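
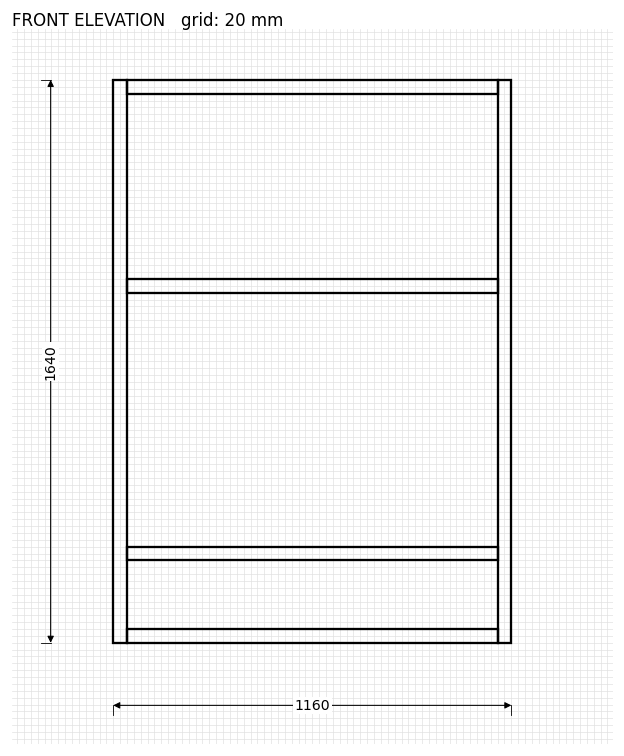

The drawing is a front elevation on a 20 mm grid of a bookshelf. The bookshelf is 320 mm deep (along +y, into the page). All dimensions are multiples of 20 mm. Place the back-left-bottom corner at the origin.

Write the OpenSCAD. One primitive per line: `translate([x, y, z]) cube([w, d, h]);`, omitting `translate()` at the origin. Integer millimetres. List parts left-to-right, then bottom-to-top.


cube([40, 320, 1640]);
translate([40, 0, 0]) cube([1080, 320, 40]);
translate([40, 0, 240]) cube([1080, 320, 40]);
translate([40, 0, 1020]) cube([1080, 320, 40]);
translate([40, 0, 1600]) cube([1080, 320, 40]);
translate([1120, 0, 0]) cube([40, 320, 1640]);


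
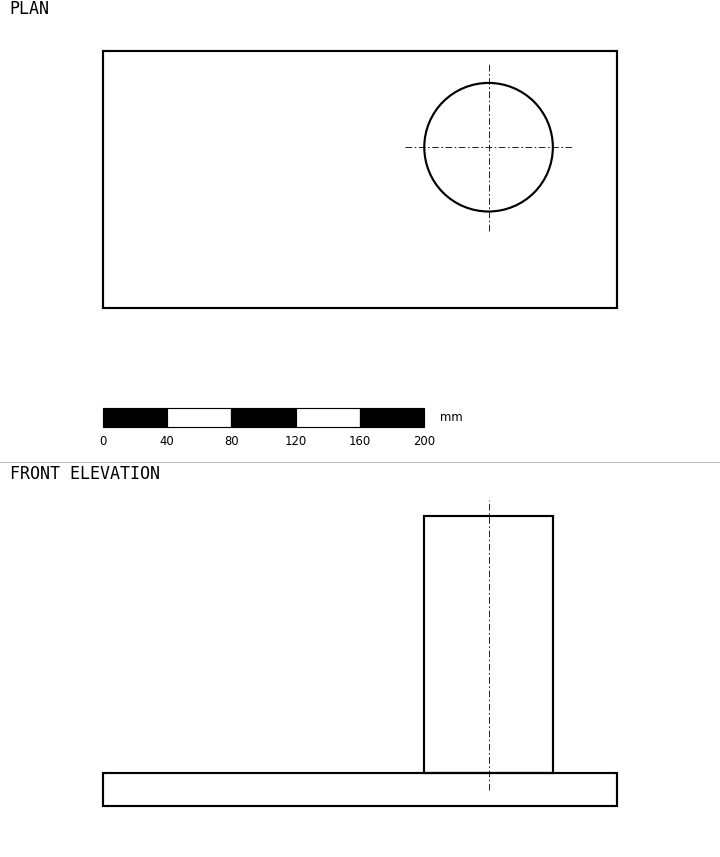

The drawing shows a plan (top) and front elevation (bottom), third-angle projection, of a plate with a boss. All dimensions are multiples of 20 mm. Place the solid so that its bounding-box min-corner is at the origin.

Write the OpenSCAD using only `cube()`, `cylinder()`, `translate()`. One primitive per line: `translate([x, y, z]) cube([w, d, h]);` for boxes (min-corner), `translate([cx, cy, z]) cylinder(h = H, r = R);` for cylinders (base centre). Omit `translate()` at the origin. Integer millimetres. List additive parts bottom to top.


cube([320, 160, 20]);
translate([240, 100, 20]) cylinder(h = 160, r = 40);


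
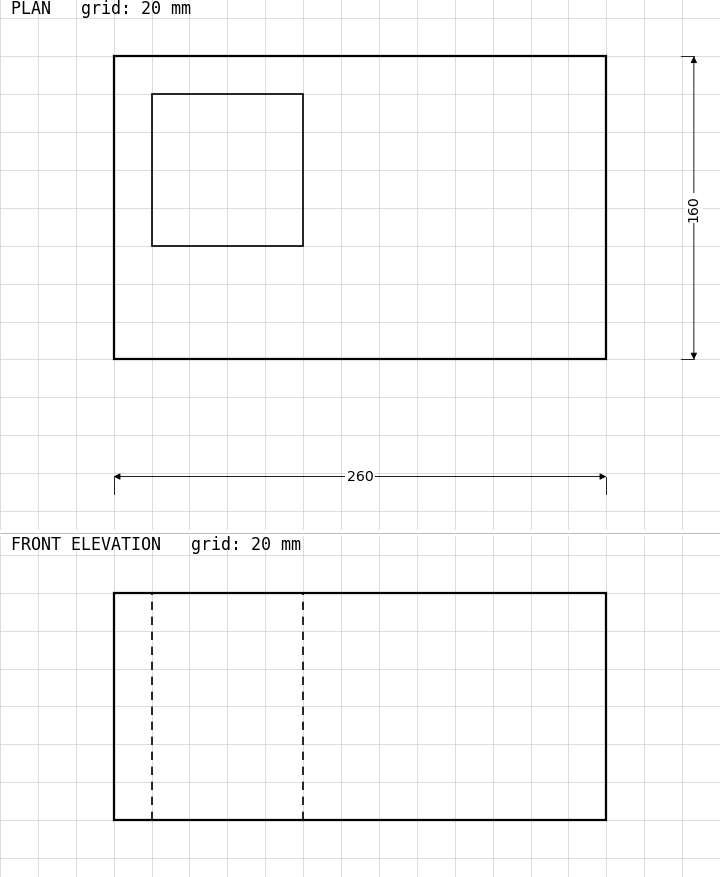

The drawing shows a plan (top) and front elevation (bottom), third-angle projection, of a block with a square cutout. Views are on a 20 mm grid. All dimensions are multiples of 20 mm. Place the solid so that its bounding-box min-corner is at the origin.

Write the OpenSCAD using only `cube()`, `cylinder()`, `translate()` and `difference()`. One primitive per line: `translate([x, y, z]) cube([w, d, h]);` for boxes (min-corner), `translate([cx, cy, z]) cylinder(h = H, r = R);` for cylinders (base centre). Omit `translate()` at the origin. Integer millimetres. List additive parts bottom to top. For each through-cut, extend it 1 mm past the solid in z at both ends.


difference() {
  cube([260, 160, 120]);
  translate([20, 60, -1]) cube([80, 80, 122]);
}


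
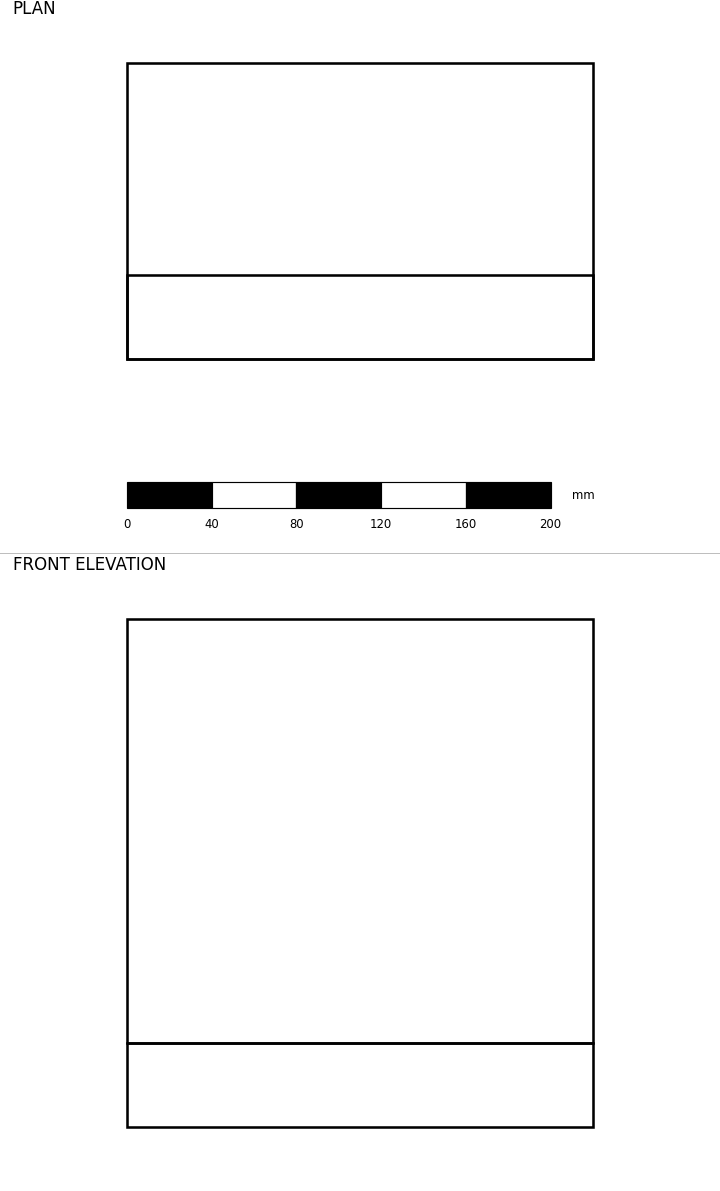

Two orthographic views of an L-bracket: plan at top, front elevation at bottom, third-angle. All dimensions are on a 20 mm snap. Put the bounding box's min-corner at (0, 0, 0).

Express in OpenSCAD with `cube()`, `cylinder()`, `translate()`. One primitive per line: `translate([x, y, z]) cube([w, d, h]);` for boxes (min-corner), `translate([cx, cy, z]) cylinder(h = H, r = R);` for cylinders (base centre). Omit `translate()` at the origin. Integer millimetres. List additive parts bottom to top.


cube([220, 140, 40]);
translate([0, 0, 40]) cube([220, 40, 200]);


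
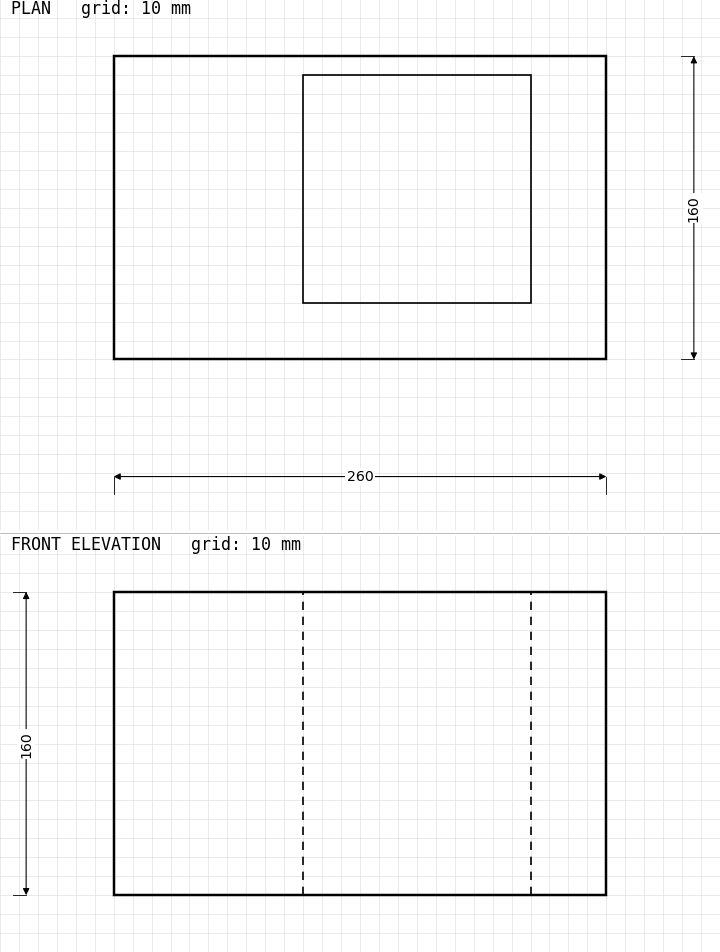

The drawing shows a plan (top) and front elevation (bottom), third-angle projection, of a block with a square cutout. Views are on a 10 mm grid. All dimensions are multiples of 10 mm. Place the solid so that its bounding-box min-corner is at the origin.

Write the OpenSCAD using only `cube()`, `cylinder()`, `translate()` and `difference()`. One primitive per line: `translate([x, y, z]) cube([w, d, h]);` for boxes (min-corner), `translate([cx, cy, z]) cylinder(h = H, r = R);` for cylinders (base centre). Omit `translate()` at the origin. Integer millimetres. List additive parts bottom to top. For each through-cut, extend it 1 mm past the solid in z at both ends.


difference() {
  cube([260, 160, 160]);
  translate([100, 30, -1]) cube([120, 120, 162]);
}


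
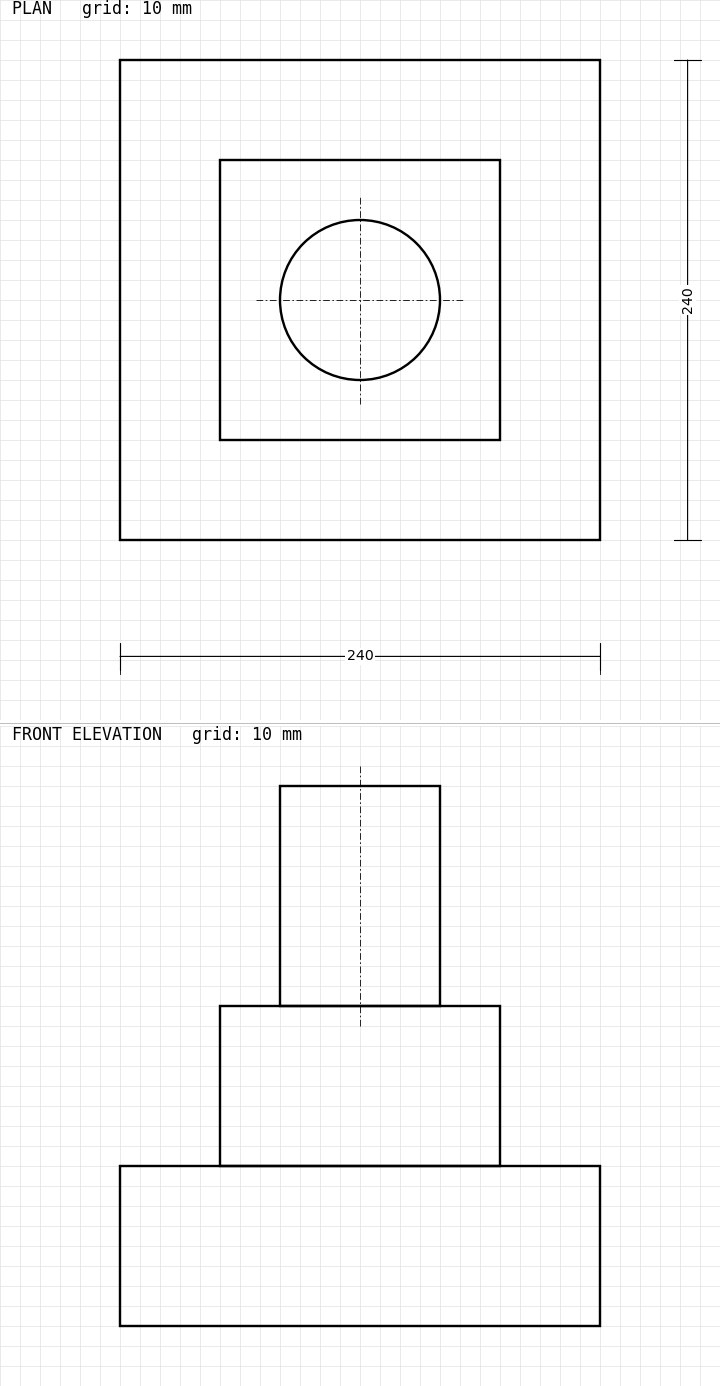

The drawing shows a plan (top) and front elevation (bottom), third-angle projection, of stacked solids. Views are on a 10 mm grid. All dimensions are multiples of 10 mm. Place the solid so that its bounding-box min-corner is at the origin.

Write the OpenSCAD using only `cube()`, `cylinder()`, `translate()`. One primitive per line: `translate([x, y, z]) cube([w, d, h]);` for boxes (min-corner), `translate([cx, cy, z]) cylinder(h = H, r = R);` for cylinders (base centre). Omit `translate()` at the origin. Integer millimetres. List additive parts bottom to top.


cube([240, 240, 80]);
translate([50, 50, 80]) cube([140, 140, 80]);
translate([120, 120, 160]) cylinder(h = 110, r = 40);


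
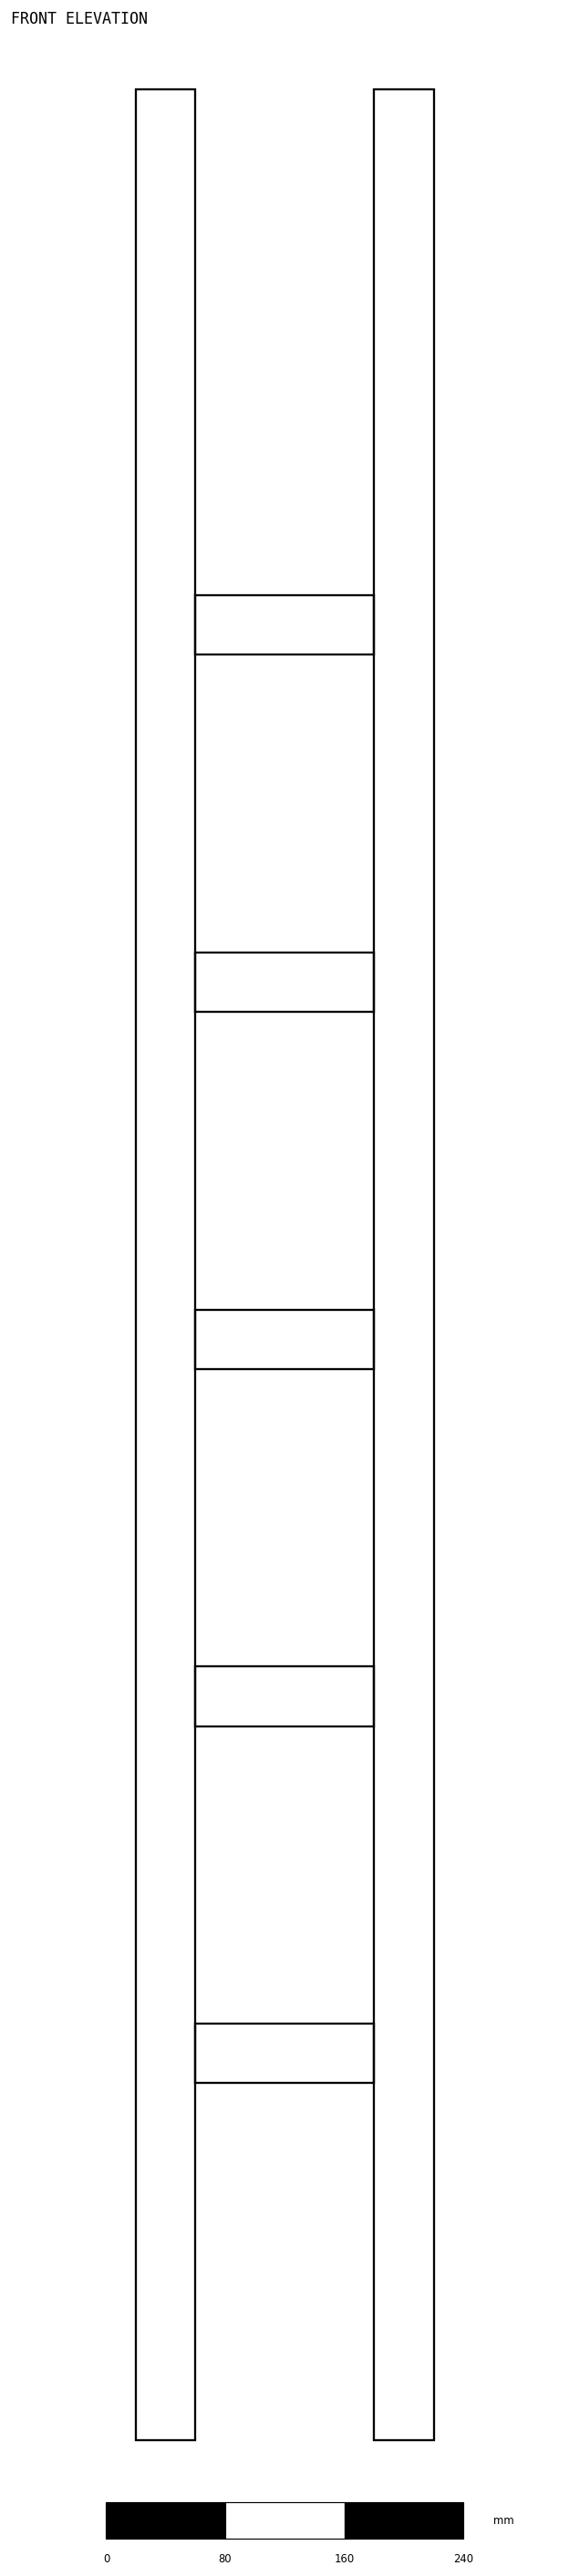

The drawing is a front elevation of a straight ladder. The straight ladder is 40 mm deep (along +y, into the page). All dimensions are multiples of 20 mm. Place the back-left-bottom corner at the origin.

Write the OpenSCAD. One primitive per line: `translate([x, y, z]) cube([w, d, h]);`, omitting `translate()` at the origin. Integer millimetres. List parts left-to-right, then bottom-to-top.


cube([40, 40, 1580]);
translate([40, 0, 240]) cube([120, 40, 40]);
translate([40, 0, 480]) cube([120, 40, 40]);
translate([40, 0, 720]) cube([120, 40, 40]);
translate([40, 0, 960]) cube([120, 40, 40]);
translate([40, 0, 1200]) cube([120, 40, 40]);
translate([160, 0, 0]) cube([40, 40, 1580]);


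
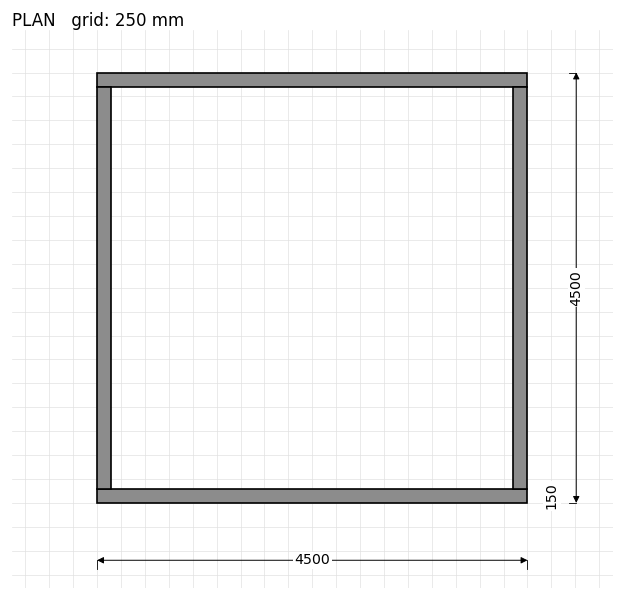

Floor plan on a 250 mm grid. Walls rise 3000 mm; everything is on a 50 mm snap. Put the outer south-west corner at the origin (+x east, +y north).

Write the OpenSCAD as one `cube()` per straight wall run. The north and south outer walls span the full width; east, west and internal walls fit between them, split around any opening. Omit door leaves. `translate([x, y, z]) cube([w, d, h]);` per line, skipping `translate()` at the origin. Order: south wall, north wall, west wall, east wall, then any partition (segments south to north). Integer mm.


cube([4500, 150, 3000]);
translate([0, 4350, 0]) cube([4500, 150, 3000]);
translate([0, 150, 0]) cube([150, 4200, 3000]);
translate([4350, 150, 0]) cube([150, 4200, 3000]);


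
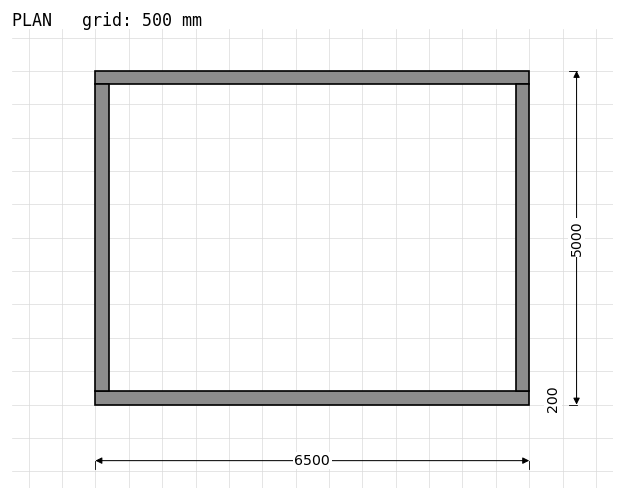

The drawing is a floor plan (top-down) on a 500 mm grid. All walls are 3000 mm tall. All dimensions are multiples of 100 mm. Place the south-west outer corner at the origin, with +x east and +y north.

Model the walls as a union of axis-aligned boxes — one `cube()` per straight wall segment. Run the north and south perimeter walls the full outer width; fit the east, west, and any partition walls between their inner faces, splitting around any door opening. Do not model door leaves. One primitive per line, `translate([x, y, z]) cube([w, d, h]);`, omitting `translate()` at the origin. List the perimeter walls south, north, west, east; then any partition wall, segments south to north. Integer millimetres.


cube([6500, 200, 3000]);
translate([0, 4800, 0]) cube([6500, 200, 3000]);
translate([0, 200, 0]) cube([200, 4600, 3000]);
translate([6300, 200, 0]) cube([200, 4600, 3000]);


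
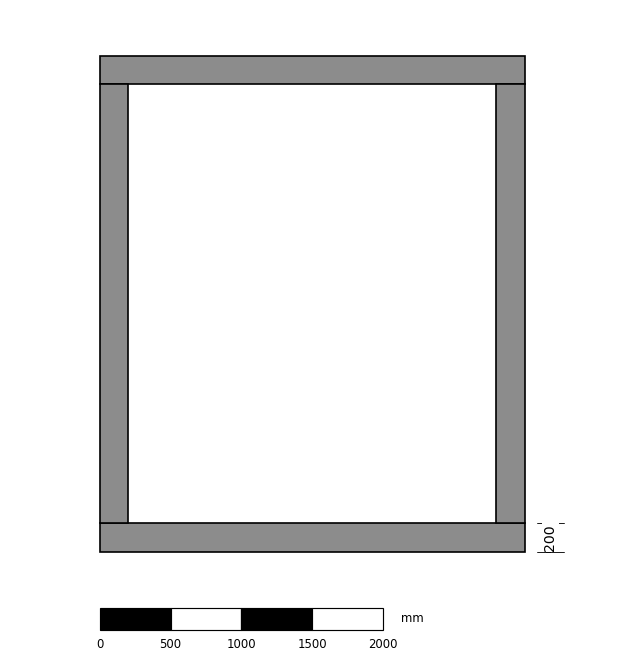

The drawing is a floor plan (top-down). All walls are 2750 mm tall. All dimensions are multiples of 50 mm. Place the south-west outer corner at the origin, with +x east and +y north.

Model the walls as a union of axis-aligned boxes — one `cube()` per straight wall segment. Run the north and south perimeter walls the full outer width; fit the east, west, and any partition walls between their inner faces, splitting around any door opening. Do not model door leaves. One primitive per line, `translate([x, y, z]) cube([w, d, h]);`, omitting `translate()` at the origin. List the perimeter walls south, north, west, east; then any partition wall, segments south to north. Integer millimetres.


cube([3000, 200, 2750]);
translate([0, 3300, 0]) cube([3000, 200, 2750]);
translate([0, 200, 0]) cube([200, 3100, 2750]);
translate([2800, 200, 0]) cube([200, 3100, 2750]);


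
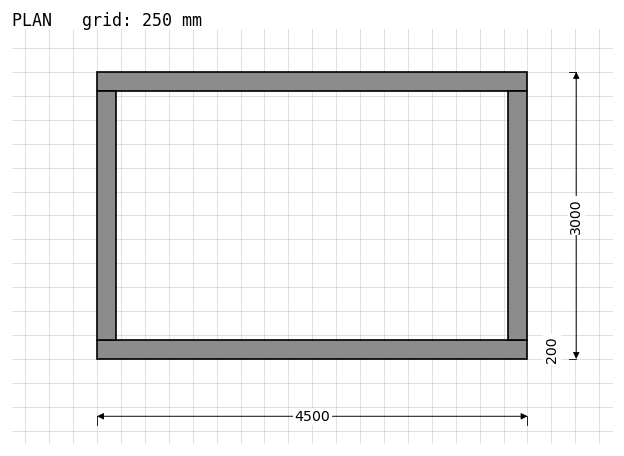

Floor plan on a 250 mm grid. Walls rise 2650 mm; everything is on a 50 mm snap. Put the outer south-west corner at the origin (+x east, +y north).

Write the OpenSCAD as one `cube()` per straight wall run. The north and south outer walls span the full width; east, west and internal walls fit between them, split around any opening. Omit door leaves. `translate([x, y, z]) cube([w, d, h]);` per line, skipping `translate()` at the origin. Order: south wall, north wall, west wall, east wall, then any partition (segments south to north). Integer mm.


cube([4500, 200, 2650]);
translate([0, 2800, 0]) cube([4500, 200, 2650]);
translate([0, 200, 0]) cube([200, 2600, 2650]);
translate([4300, 200, 0]) cube([200, 2600, 2650]);


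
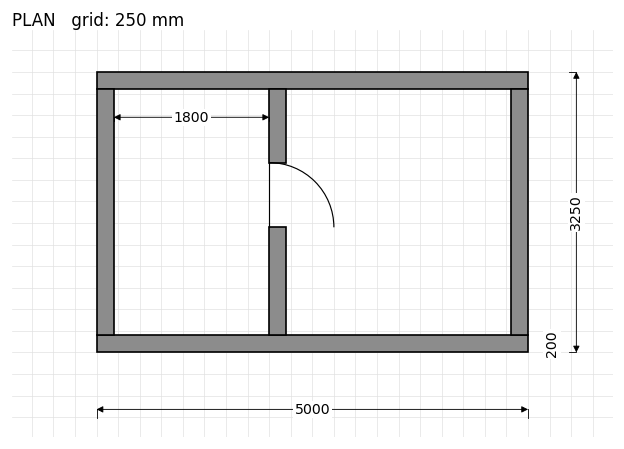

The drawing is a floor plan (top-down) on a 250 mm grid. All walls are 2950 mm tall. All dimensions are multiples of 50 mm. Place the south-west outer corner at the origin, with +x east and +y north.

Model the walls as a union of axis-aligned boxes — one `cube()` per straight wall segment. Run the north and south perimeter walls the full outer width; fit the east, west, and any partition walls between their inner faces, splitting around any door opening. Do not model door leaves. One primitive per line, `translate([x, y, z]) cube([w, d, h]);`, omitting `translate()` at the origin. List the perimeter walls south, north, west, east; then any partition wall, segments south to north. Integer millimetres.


cube([5000, 200, 2950]);
translate([0, 3050, 0]) cube([5000, 200, 2950]);
translate([0, 200, 0]) cube([200, 2850, 2950]);
translate([4800, 200, 0]) cube([200, 2850, 2950]);
translate([2000, 200, 0]) cube([200, 1250, 2950]);
translate([2000, 2200, 0]) cube([200, 850, 2950]);


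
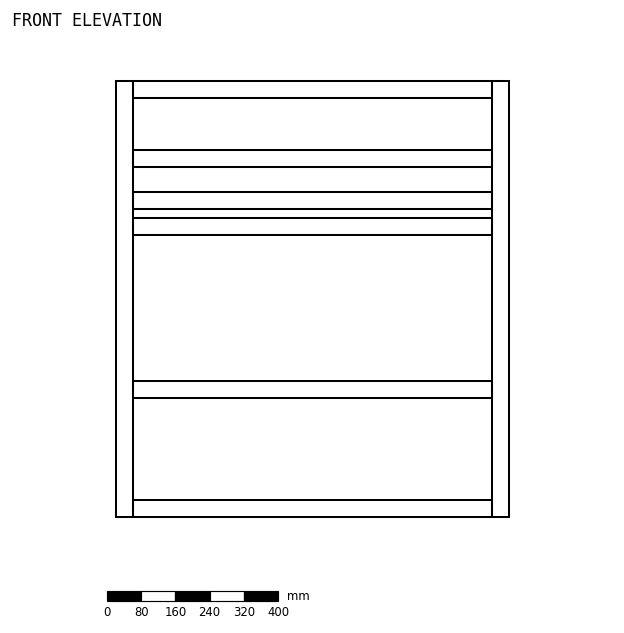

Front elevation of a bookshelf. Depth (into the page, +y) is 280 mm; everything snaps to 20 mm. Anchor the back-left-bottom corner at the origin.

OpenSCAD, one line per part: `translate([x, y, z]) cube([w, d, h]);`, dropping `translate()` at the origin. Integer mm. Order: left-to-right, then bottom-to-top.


cube([40, 280, 1020]);
translate([40, 0, 0]) cube([840, 280, 40]);
translate([40, 0, 280]) cube([840, 280, 40]);
translate([40, 0, 660]) cube([840, 280, 40]);
translate([40, 0, 720]) cube([840, 280, 40]);
translate([40, 0, 820]) cube([840, 280, 40]);
translate([40, 0, 980]) cube([840, 280, 40]);
translate([880, 0, 0]) cube([40, 280, 1020]);


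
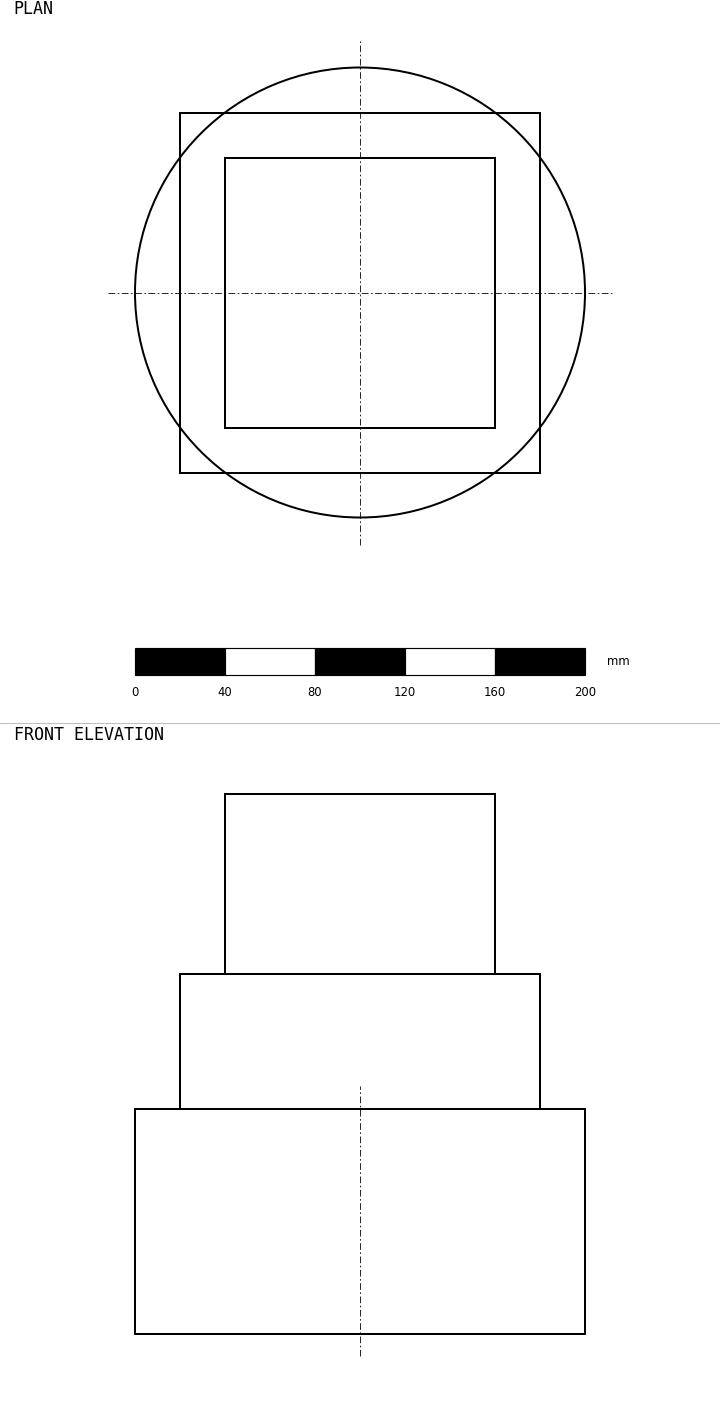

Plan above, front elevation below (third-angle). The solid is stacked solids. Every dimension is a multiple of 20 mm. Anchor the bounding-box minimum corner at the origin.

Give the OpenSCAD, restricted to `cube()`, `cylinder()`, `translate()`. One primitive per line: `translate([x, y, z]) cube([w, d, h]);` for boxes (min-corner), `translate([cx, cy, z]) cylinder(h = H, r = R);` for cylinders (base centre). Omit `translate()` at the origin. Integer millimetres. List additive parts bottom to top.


translate([100, 100, 0]) cylinder(h = 100, r = 100);
translate([20, 20, 100]) cube([160, 160, 60]);
translate([40, 40, 160]) cube([120, 120, 80]);


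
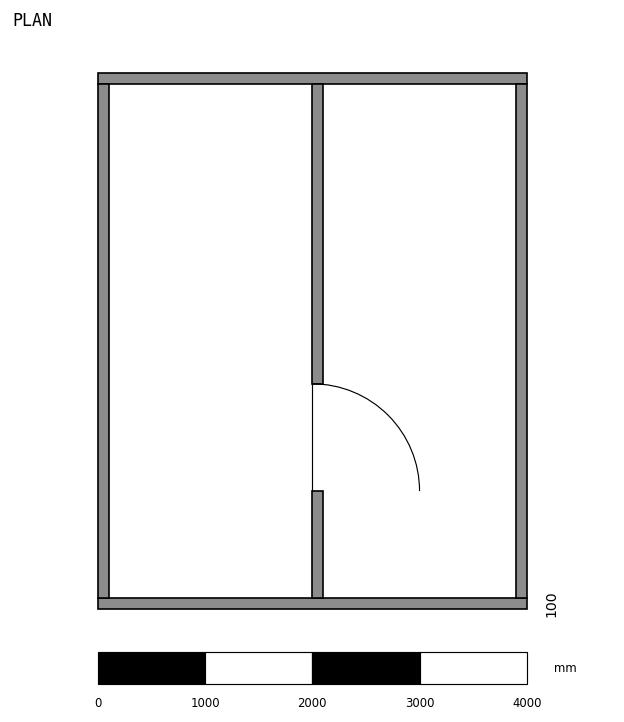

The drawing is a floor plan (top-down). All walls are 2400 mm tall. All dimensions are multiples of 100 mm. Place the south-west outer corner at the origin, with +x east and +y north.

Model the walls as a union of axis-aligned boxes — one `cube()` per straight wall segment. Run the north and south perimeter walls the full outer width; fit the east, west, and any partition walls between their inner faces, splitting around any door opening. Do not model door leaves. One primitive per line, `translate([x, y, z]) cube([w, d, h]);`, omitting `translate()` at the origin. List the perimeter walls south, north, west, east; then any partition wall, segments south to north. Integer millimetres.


cube([4000, 100, 2400]);
translate([0, 4900, 0]) cube([4000, 100, 2400]);
translate([0, 100, 0]) cube([100, 4800, 2400]);
translate([3900, 100, 0]) cube([100, 4800, 2400]);
translate([2000, 100, 0]) cube([100, 1000, 2400]);
translate([2000, 2100, 0]) cube([100, 2800, 2400]);


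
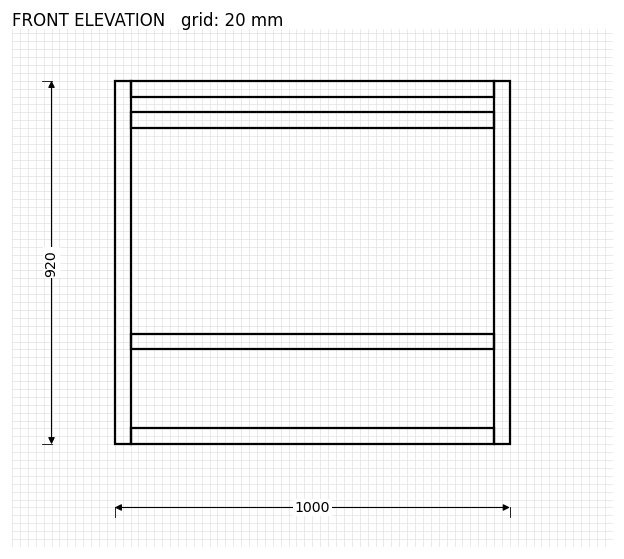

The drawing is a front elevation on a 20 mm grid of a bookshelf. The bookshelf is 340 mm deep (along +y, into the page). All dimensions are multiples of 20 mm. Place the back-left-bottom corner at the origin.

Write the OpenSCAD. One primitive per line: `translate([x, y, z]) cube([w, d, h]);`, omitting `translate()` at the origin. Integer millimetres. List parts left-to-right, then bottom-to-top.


cube([40, 340, 920]);
translate([40, 0, 0]) cube([920, 340, 40]);
translate([40, 0, 240]) cube([920, 340, 40]);
translate([40, 0, 800]) cube([920, 340, 40]);
translate([40, 0, 880]) cube([920, 340, 40]);
translate([960, 0, 0]) cube([40, 340, 920]);


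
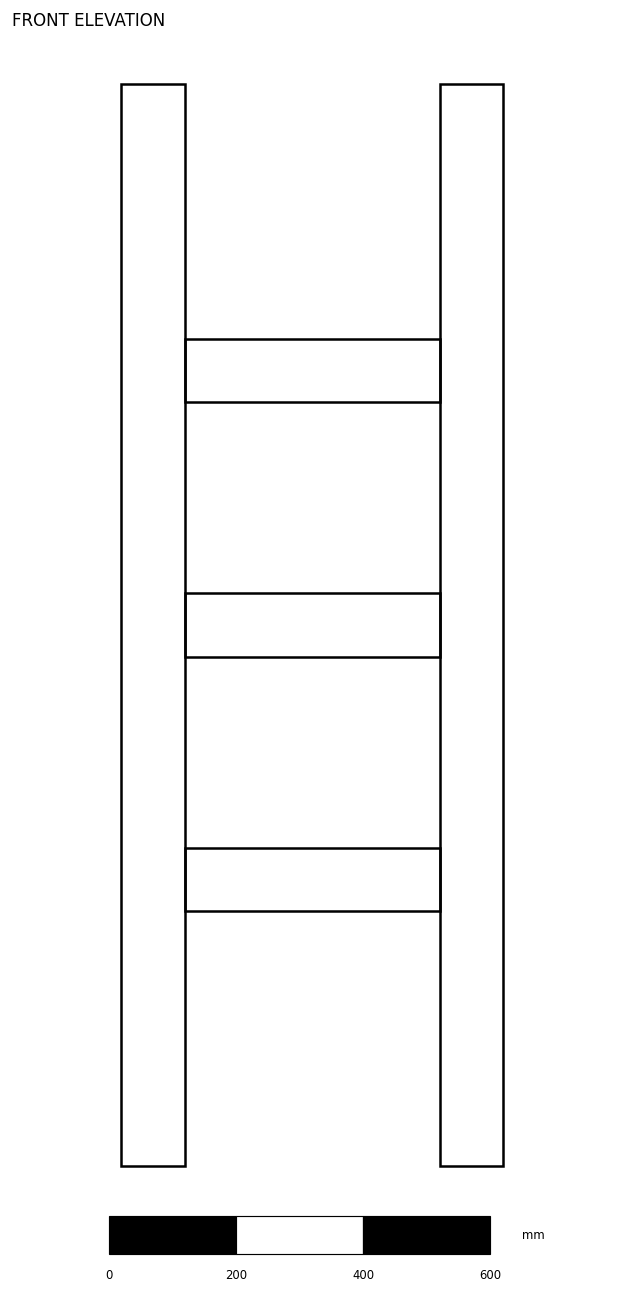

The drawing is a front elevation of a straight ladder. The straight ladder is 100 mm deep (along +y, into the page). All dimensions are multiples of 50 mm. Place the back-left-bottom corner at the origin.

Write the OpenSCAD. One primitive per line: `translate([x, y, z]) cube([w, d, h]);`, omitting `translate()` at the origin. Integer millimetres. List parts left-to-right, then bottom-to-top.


cube([100, 100, 1700]);
translate([100, 0, 400]) cube([400, 100, 100]);
translate([100, 0, 800]) cube([400, 100, 100]);
translate([100, 0, 1200]) cube([400, 100, 100]);
translate([500, 0, 0]) cube([100, 100, 1700]);


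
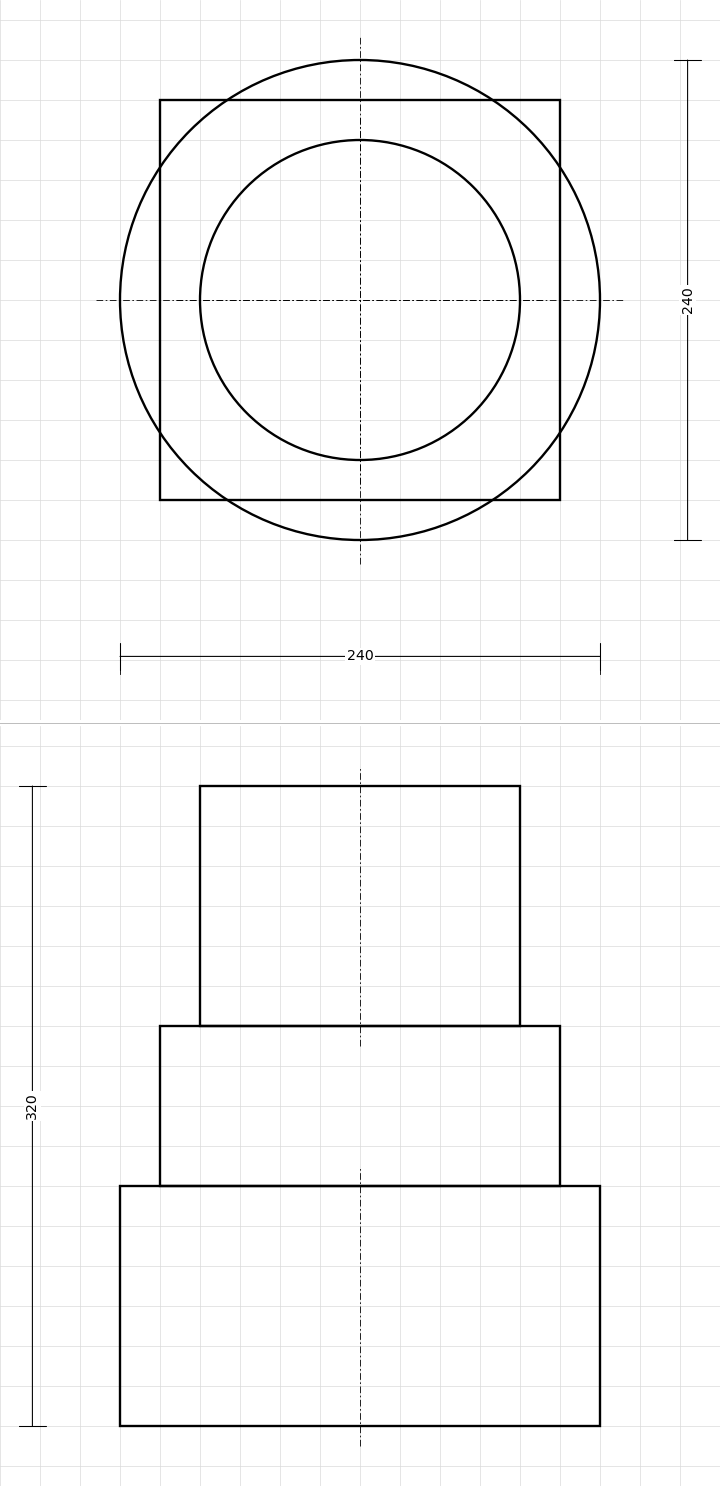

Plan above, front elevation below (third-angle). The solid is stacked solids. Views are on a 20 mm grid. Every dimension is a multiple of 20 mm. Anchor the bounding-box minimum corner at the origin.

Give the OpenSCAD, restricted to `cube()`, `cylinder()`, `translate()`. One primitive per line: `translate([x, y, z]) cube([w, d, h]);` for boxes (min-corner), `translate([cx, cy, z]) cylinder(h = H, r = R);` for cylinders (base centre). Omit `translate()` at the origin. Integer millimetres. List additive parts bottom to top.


translate([120, 120, 0]) cylinder(h = 120, r = 120);
translate([20, 20, 120]) cube([200, 200, 80]);
translate([120, 120, 200]) cylinder(h = 120, r = 80);


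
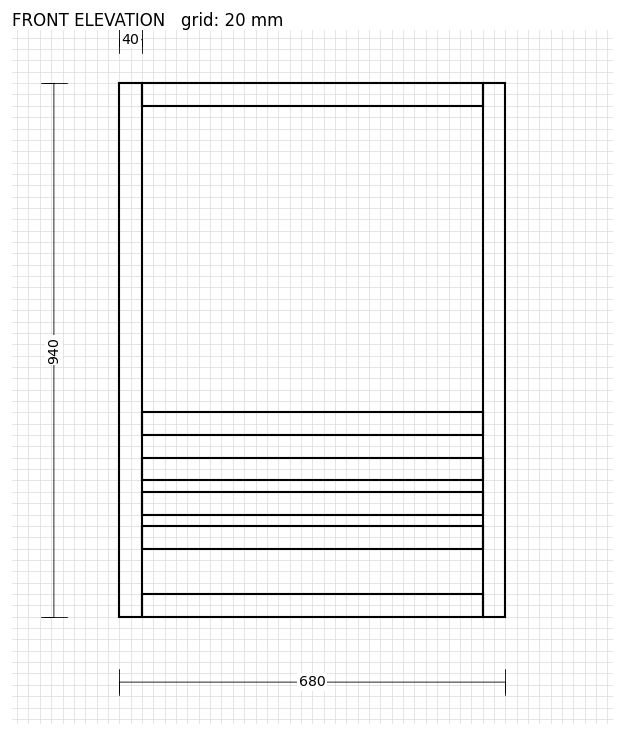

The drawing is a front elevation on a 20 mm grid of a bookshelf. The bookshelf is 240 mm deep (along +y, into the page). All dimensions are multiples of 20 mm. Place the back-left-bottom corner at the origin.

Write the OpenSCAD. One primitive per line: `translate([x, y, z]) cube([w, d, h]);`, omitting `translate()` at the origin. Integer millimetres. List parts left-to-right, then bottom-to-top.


cube([40, 240, 940]);
translate([40, 0, 0]) cube([600, 240, 40]);
translate([40, 0, 120]) cube([600, 240, 40]);
translate([40, 0, 180]) cube([600, 240, 40]);
translate([40, 0, 240]) cube([600, 240, 40]);
translate([40, 0, 320]) cube([600, 240, 40]);
translate([40, 0, 900]) cube([600, 240, 40]);
translate([640, 0, 0]) cube([40, 240, 940]);


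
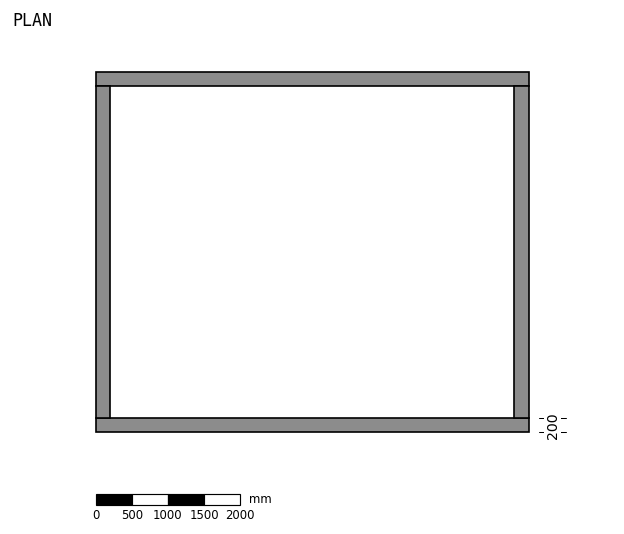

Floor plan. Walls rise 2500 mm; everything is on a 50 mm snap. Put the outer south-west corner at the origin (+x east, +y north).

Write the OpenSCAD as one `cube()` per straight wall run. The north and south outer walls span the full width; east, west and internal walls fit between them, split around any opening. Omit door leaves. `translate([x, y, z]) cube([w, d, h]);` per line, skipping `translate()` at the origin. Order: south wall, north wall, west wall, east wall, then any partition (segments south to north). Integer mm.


cube([6000, 200, 2500]);
translate([0, 4800, 0]) cube([6000, 200, 2500]);
translate([0, 200, 0]) cube([200, 4600, 2500]);
translate([5800, 200, 0]) cube([200, 4600, 2500]);


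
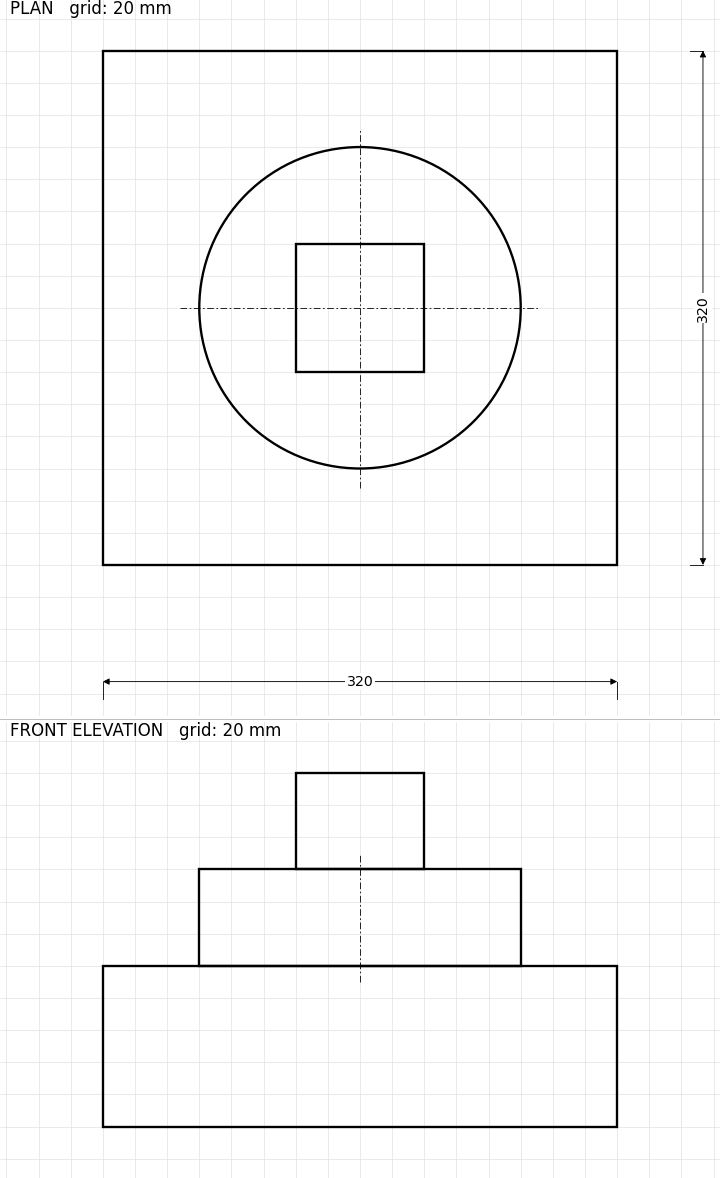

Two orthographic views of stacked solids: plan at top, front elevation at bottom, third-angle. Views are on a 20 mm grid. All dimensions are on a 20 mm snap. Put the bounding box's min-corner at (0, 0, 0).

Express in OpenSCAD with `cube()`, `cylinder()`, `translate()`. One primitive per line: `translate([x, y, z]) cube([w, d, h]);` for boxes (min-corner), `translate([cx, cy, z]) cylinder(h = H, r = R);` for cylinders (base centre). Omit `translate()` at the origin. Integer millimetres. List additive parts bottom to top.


cube([320, 320, 100]);
translate([160, 160, 100]) cylinder(h = 60, r = 100);
translate([120, 120, 160]) cube([80, 80, 60]);


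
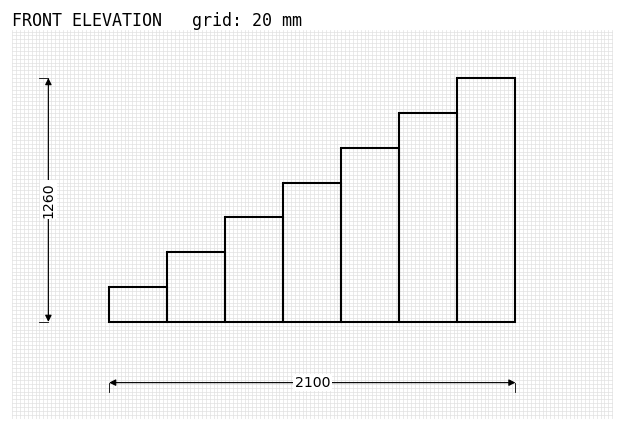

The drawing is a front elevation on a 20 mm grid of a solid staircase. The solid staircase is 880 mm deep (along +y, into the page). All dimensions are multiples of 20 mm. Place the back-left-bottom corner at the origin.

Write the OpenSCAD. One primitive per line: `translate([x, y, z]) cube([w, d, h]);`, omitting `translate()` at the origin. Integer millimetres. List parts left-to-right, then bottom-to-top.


cube([300, 880, 180]);
translate([300, 0, 0]) cube([300, 880, 360]);
translate([600, 0, 0]) cube([300, 880, 540]);
translate([900, 0, 0]) cube([300, 880, 720]);
translate([1200, 0, 0]) cube([300, 880, 900]);
translate([1500, 0, 0]) cube([300, 880, 1080]);
translate([1800, 0, 0]) cube([300, 880, 1260]);


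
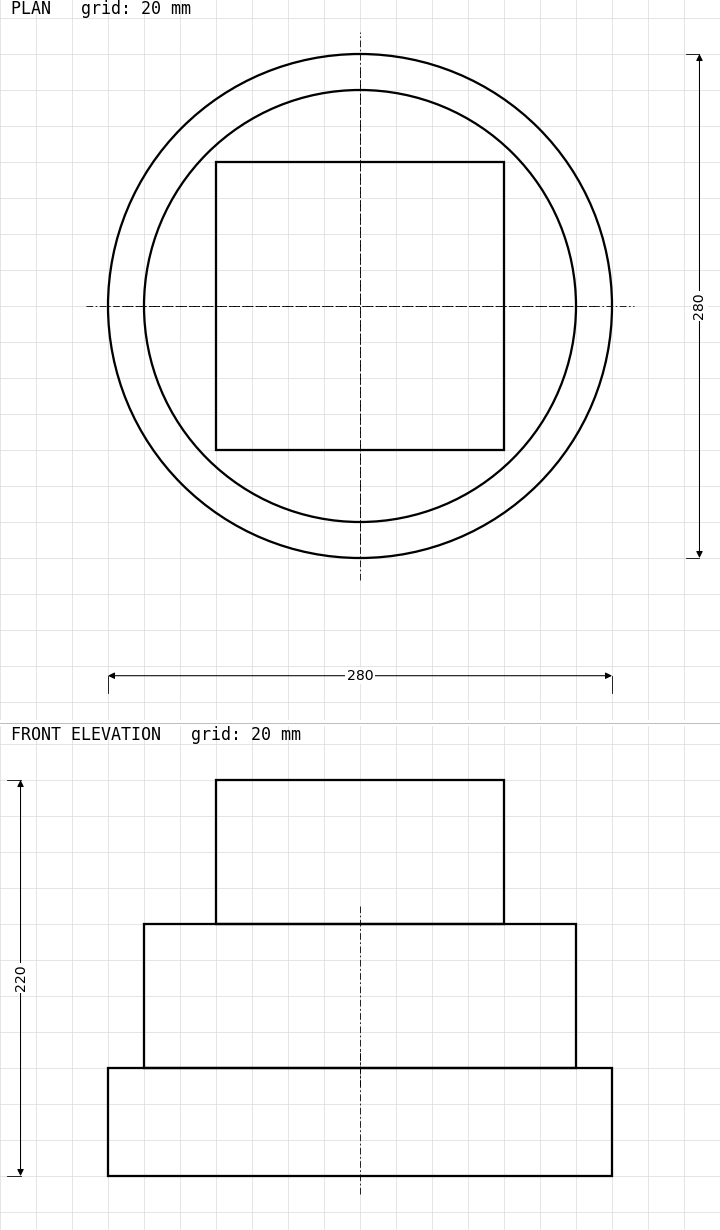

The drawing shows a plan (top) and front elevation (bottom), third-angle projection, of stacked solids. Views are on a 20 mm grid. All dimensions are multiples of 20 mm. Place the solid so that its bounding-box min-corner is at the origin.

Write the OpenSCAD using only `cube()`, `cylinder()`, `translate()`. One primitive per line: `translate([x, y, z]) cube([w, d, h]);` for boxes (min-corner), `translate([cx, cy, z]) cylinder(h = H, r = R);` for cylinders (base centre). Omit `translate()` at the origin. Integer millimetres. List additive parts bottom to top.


translate([140, 140, 0]) cylinder(h = 60, r = 140);
translate([140, 140, 60]) cylinder(h = 80, r = 120);
translate([60, 60, 140]) cube([160, 160, 80]);


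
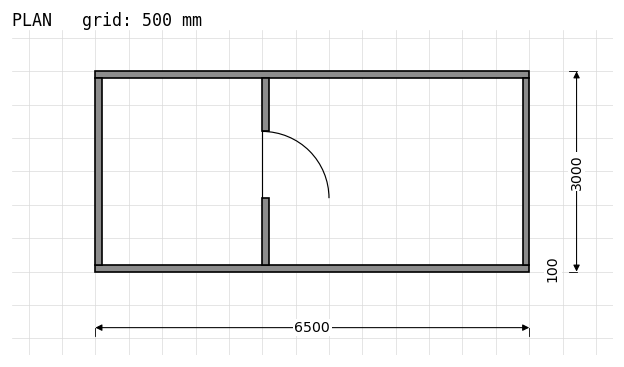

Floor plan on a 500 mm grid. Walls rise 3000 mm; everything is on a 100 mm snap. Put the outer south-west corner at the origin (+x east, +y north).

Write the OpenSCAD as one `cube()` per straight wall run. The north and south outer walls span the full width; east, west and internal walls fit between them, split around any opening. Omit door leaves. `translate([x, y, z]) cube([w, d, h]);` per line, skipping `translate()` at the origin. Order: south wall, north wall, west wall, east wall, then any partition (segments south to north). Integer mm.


cube([6500, 100, 3000]);
translate([0, 2900, 0]) cube([6500, 100, 3000]);
translate([0, 100, 0]) cube([100, 2800, 3000]);
translate([6400, 100, 0]) cube([100, 2800, 3000]);
translate([2500, 100, 0]) cube([100, 1000, 3000]);
translate([2500, 2100, 0]) cube([100, 800, 3000]);


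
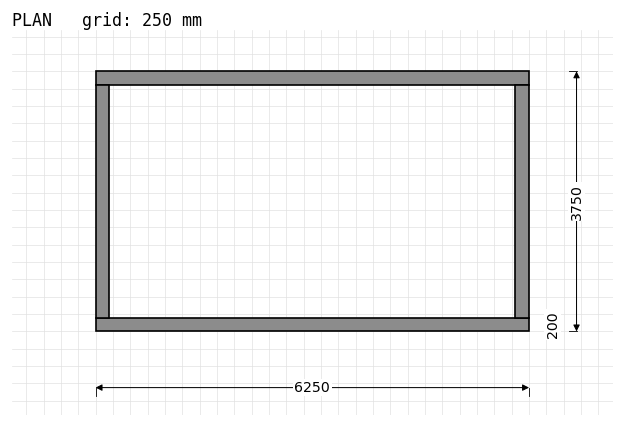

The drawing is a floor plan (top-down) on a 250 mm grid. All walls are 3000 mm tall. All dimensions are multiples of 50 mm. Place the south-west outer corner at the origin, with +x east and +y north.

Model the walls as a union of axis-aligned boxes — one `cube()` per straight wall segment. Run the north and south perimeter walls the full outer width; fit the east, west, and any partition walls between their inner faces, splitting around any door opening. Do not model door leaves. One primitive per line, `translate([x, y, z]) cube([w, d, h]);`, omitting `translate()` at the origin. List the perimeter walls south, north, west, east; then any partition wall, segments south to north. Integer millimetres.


cube([6250, 200, 3000]);
translate([0, 3550, 0]) cube([6250, 200, 3000]);
translate([0, 200, 0]) cube([200, 3350, 3000]);
translate([6050, 200, 0]) cube([200, 3350, 3000]);


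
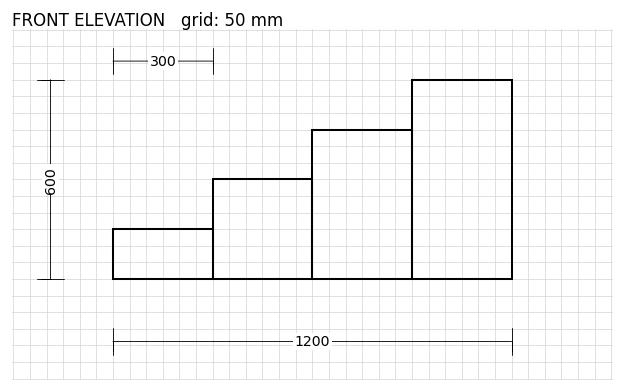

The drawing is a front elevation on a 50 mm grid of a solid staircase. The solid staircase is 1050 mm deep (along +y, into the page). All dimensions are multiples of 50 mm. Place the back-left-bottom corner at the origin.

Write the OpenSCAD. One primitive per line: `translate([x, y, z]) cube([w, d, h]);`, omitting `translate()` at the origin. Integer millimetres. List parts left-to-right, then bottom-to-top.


cube([300, 1050, 150]);
translate([300, 0, 0]) cube([300, 1050, 300]);
translate([600, 0, 0]) cube([300, 1050, 450]);
translate([900, 0, 0]) cube([300, 1050, 600]);


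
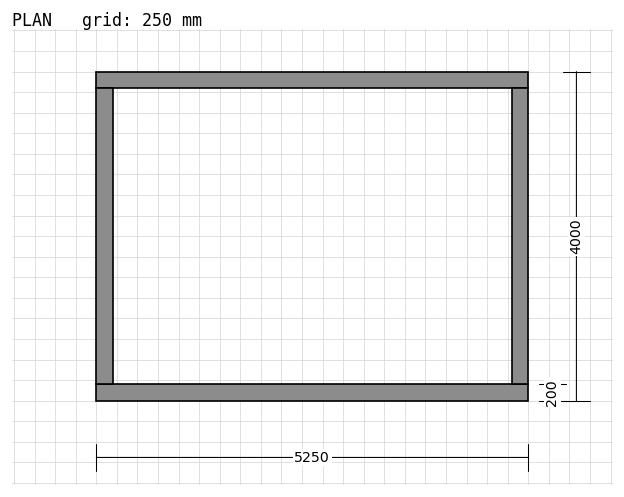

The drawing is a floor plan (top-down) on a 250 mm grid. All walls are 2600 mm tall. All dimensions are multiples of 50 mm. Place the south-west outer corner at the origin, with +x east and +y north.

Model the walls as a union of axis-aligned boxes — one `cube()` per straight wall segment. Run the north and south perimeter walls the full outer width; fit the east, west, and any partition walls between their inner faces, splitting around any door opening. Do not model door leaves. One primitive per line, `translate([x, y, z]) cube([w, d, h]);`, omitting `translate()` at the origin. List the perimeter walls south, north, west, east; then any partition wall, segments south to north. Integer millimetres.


cube([5250, 200, 2600]);
translate([0, 3800, 0]) cube([5250, 200, 2600]);
translate([0, 200, 0]) cube([200, 3600, 2600]);
translate([5050, 200, 0]) cube([200, 3600, 2600]);


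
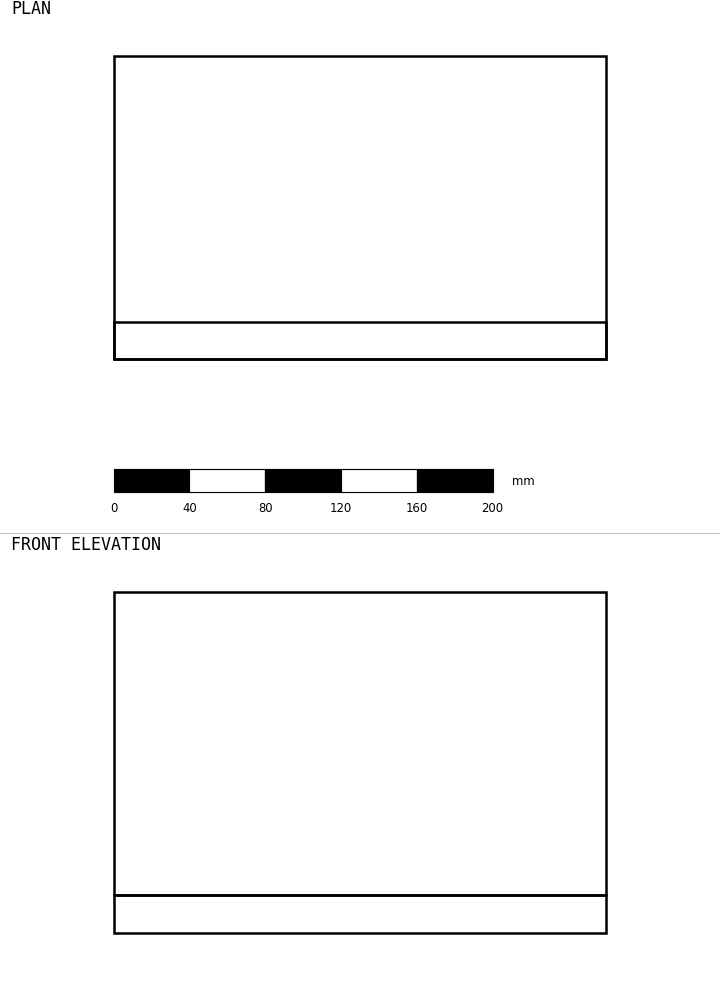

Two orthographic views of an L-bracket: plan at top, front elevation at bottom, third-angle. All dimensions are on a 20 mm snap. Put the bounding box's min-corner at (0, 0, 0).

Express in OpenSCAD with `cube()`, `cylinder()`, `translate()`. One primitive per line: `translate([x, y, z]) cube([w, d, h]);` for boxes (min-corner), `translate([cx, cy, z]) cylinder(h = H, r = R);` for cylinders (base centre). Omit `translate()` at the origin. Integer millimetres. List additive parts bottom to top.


cube([260, 160, 20]);
translate([0, 0, 20]) cube([260, 20, 160]);


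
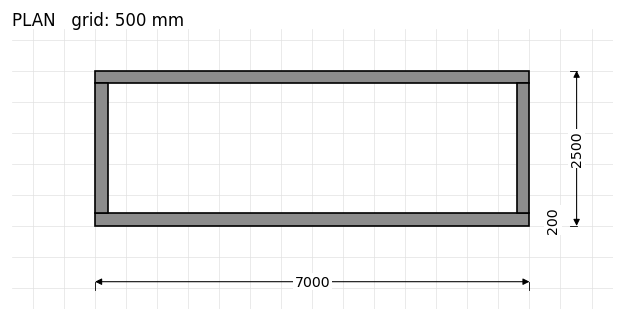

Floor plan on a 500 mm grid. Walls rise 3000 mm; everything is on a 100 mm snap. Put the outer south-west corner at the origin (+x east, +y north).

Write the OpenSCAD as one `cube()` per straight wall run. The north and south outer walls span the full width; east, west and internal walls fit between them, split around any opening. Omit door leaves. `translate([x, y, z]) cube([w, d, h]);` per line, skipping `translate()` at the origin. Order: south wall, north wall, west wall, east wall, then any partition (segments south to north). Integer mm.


cube([7000, 200, 3000]);
translate([0, 2300, 0]) cube([7000, 200, 3000]);
translate([0, 200, 0]) cube([200, 2100, 3000]);
translate([6800, 200, 0]) cube([200, 2100, 3000]);


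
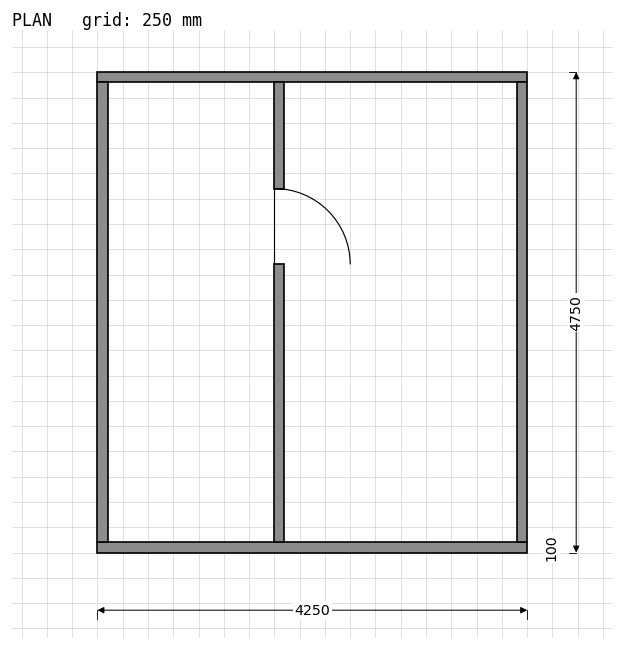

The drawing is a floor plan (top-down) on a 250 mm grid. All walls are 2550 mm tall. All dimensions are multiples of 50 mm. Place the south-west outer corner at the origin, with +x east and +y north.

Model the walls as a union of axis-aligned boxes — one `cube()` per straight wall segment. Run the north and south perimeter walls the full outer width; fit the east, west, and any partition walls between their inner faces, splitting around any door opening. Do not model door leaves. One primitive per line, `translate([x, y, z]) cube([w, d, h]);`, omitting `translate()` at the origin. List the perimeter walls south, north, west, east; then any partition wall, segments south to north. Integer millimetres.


cube([4250, 100, 2550]);
translate([0, 4650, 0]) cube([4250, 100, 2550]);
translate([0, 100, 0]) cube([100, 4550, 2550]);
translate([4150, 100, 0]) cube([100, 4550, 2550]);
translate([1750, 100, 0]) cube([100, 2750, 2550]);
translate([1750, 3600, 0]) cube([100, 1050, 2550]);


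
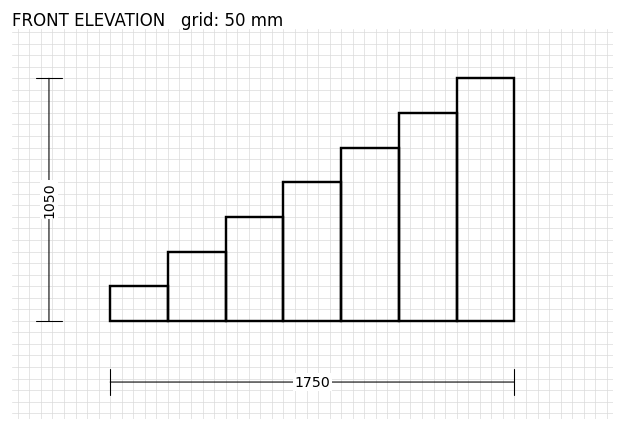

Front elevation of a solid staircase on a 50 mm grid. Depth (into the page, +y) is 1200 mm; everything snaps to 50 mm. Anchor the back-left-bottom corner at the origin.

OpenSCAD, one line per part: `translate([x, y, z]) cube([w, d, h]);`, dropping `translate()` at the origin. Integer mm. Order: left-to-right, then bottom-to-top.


cube([250, 1200, 150]);
translate([250, 0, 0]) cube([250, 1200, 300]);
translate([500, 0, 0]) cube([250, 1200, 450]);
translate([750, 0, 0]) cube([250, 1200, 600]);
translate([1000, 0, 0]) cube([250, 1200, 750]);
translate([1250, 0, 0]) cube([250, 1200, 900]);
translate([1500, 0, 0]) cube([250, 1200, 1050]);


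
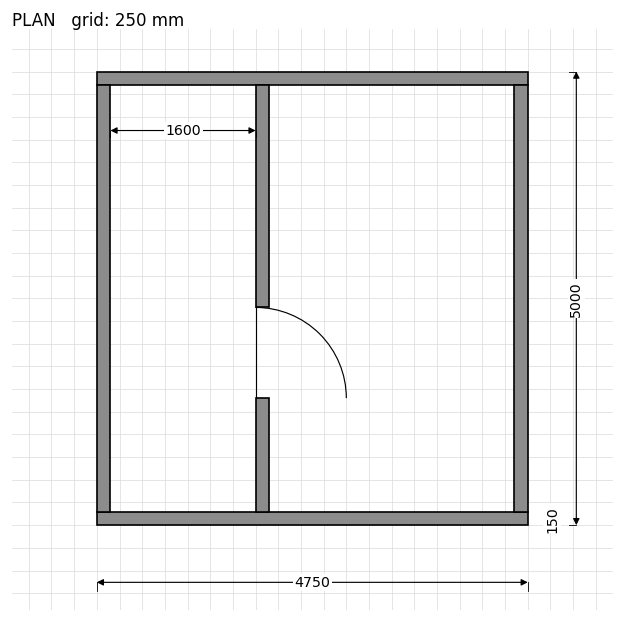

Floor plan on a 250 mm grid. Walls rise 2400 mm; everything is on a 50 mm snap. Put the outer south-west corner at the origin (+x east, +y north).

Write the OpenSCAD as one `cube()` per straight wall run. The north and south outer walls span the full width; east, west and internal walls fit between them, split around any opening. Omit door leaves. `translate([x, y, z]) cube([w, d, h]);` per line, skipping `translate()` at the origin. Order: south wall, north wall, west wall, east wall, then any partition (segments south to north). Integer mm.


cube([4750, 150, 2400]);
translate([0, 4850, 0]) cube([4750, 150, 2400]);
translate([0, 150, 0]) cube([150, 4700, 2400]);
translate([4600, 150, 0]) cube([150, 4700, 2400]);
translate([1750, 150, 0]) cube([150, 1250, 2400]);
translate([1750, 2400, 0]) cube([150, 2450, 2400]);


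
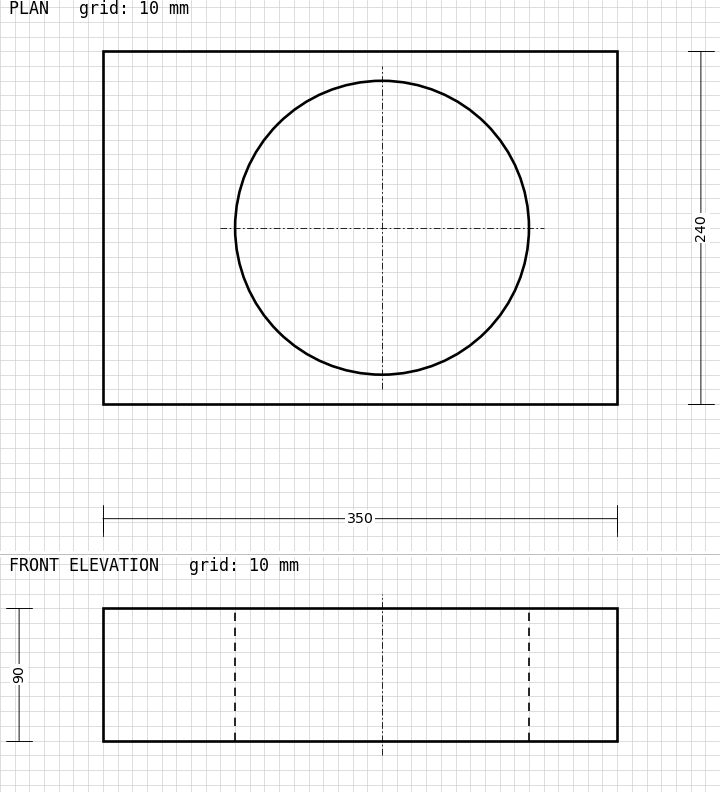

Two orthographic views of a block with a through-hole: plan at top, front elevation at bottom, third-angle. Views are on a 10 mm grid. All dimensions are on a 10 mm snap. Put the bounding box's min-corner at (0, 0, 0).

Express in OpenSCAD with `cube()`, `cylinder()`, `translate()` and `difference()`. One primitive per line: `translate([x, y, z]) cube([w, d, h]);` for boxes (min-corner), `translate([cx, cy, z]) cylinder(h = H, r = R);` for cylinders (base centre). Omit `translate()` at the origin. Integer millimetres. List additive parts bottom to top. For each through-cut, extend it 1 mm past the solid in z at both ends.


difference() {
  cube([350, 240, 90]);
  translate([190, 120, -1]) cylinder(h = 92, r = 100);
}


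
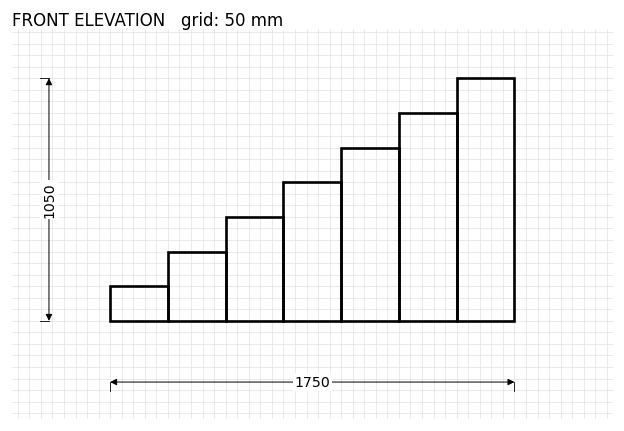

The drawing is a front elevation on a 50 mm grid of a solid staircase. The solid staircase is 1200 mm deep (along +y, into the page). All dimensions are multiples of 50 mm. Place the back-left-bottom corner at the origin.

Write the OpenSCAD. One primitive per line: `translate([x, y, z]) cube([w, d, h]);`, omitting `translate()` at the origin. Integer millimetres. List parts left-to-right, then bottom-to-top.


cube([250, 1200, 150]);
translate([250, 0, 0]) cube([250, 1200, 300]);
translate([500, 0, 0]) cube([250, 1200, 450]);
translate([750, 0, 0]) cube([250, 1200, 600]);
translate([1000, 0, 0]) cube([250, 1200, 750]);
translate([1250, 0, 0]) cube([250, 1200, 900]);
translate([1500, 0, 0]) cube([250, 1200, 1050]);


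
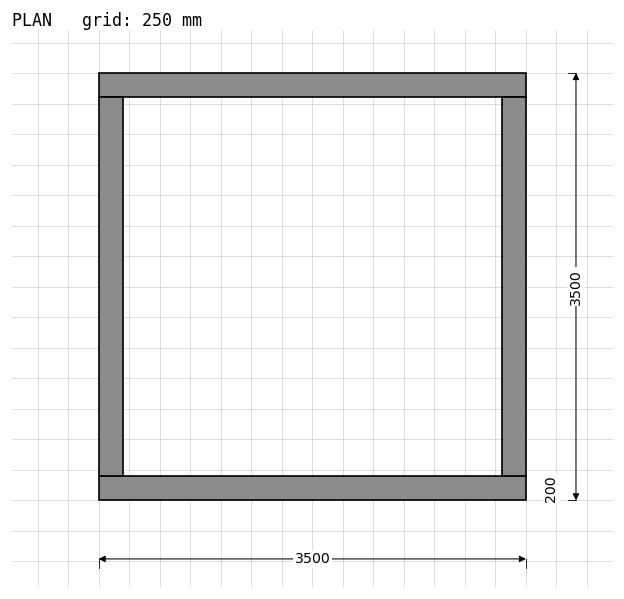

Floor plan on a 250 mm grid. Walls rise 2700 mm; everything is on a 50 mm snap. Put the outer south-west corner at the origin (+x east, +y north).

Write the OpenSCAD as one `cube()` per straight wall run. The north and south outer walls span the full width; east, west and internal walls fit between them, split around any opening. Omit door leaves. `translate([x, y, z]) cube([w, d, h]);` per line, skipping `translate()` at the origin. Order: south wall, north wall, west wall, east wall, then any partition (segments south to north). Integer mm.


cube([3500, 200, 2700]);
translate([0, 3300, 0]) cube([3500, 200, 2700]);
translate([0, 200, 0]) cube([200, 3100, 2700]);
translate([3300, 200, 0]) cube([200, 3100, 2700]);


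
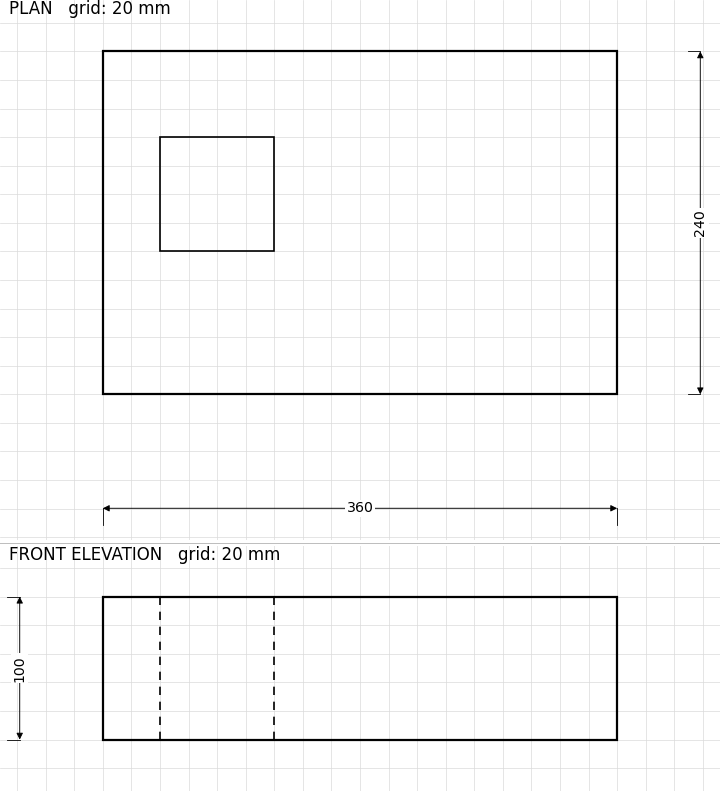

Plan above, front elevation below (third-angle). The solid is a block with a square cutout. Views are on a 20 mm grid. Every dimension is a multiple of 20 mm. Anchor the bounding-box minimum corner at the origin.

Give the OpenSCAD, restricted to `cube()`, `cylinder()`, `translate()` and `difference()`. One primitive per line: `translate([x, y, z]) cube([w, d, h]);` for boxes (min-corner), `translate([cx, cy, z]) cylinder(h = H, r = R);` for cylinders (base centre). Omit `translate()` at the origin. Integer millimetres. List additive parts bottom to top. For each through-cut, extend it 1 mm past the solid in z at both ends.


difference() {
  cube([360, 240, 100]);
  translate([40, 100, -1]) cube([80, 80, 102]);
}


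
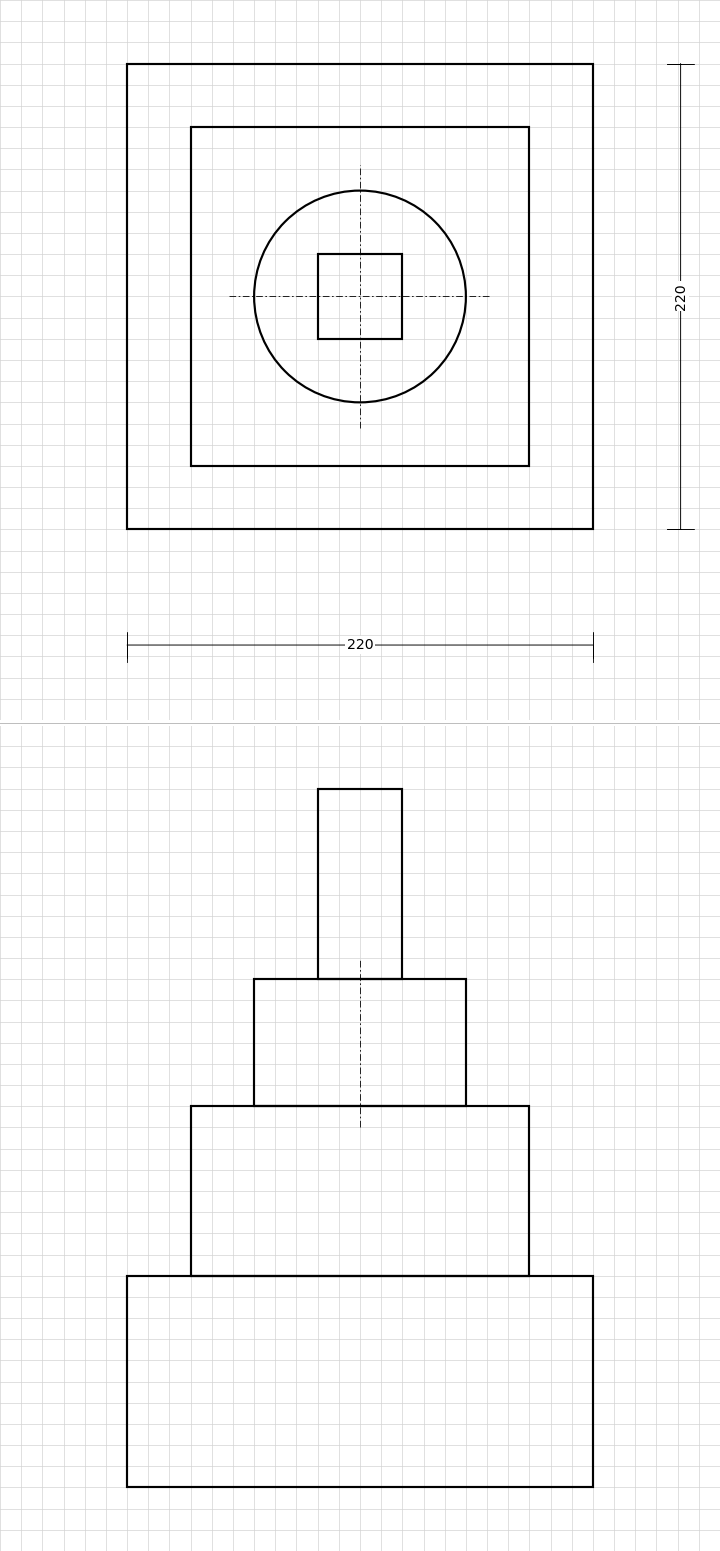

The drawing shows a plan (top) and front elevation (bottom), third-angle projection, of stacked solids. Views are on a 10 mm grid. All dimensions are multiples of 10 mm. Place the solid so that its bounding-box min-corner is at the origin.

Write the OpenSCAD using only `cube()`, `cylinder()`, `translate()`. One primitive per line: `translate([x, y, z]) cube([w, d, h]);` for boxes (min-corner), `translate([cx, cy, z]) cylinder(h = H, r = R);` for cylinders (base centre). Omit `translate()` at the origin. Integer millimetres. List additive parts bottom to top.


cube([220, 220, 100]);
translate([30, 30, 100]) cube([160, 160, 80]);
translate([110, 110, 180]) cylinder(h = 60, r = 50);
translate([90, 90, 240]) cube([40, 40, 90]);


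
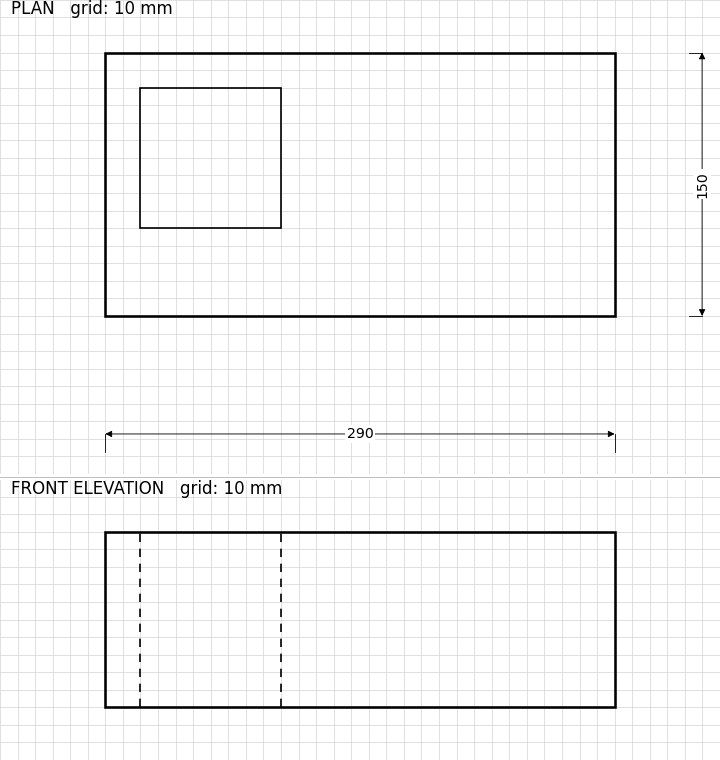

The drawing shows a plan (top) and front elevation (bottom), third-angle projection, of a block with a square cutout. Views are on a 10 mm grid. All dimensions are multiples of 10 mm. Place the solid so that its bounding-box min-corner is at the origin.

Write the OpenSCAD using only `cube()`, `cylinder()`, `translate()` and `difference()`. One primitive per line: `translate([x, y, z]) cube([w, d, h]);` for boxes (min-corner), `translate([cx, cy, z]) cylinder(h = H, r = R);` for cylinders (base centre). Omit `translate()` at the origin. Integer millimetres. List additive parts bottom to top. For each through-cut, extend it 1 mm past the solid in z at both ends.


difference() {
  cube([290, 150, 100]);
  translate([20, 50, -1]) cube([80, 80, 102]);
}
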